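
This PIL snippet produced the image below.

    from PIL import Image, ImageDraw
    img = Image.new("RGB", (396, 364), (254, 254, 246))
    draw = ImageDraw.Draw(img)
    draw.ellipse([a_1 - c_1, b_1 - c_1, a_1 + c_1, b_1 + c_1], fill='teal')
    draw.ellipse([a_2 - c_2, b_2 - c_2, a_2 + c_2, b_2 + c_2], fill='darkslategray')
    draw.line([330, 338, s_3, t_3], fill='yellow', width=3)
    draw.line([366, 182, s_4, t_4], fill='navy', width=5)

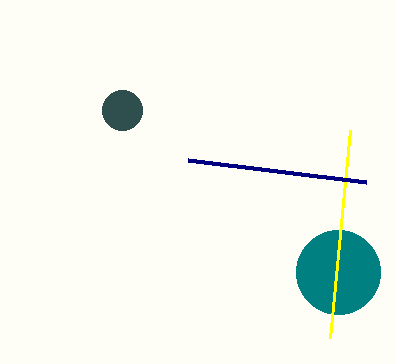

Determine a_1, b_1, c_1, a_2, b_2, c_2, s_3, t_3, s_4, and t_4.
a_1 = 338; b_1 = 272; c_1 = 42; a_2 = 122; b_2 = 110; c_2 = 20; s_3 = 350; t_3 = 130; s_4 = 188; t_4 = 160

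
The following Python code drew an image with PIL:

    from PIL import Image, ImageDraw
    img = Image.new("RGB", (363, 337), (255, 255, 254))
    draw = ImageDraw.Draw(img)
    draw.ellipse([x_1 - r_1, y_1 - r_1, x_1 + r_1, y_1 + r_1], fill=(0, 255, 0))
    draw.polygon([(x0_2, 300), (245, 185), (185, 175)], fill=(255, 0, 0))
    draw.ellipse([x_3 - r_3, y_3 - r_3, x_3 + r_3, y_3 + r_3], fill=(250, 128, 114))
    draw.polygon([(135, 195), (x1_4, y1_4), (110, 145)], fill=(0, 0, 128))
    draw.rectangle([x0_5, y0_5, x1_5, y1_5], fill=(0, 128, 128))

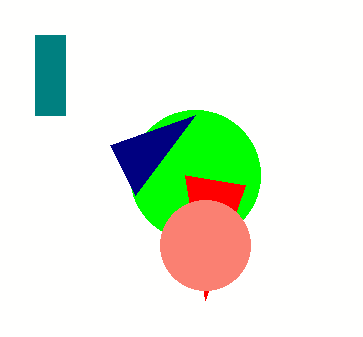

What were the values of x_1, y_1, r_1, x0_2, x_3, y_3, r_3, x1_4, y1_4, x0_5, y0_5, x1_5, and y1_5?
x_1 = 195
y_1 = 175
r_1 = 65
x0_2 = 205
x_3 = 205
y_3 = 245
r_3 = 45
x1_4 = 195
y1_4 = 115
x0_5 = 35
y0_5 = 35
x1_5 = 65
y1_5 = 115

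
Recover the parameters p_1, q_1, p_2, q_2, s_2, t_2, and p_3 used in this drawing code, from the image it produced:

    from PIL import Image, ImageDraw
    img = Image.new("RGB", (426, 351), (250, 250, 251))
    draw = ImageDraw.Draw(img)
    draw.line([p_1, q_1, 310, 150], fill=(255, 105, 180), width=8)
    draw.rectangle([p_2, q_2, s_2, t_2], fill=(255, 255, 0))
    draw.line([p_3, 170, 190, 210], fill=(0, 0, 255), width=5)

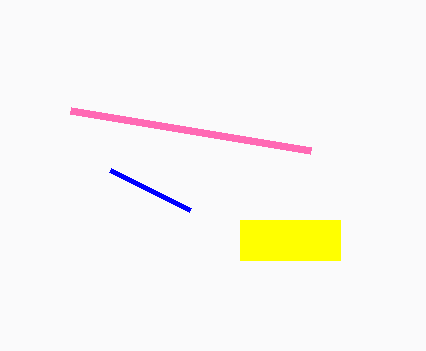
p_1 = 70; q_1 = 110; p_2 = 240; q_2 = 220; s_2 = 340; t_2 = 260; p_3 = 110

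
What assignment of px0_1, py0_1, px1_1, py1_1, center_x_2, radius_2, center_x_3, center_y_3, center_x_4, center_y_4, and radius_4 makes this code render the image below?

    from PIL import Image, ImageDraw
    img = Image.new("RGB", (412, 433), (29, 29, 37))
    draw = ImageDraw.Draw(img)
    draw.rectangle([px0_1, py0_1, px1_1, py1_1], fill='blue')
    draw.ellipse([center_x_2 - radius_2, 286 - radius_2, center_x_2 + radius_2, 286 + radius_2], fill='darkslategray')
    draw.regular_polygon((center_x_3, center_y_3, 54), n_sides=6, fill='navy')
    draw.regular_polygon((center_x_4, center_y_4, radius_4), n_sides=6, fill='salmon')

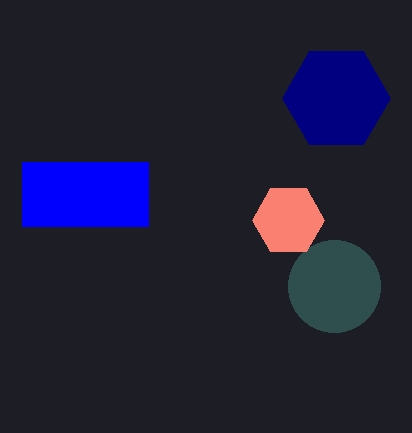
px0_1 = 22; py0_1 = 162; px1_1 = 148; py1_1 = 226; center_x_2 = 334; radius_2 = 46; center_x_3 = 336; center_y_3 = 98; center_x_4 = 288; center_y_4 = 220; radius_4 = 36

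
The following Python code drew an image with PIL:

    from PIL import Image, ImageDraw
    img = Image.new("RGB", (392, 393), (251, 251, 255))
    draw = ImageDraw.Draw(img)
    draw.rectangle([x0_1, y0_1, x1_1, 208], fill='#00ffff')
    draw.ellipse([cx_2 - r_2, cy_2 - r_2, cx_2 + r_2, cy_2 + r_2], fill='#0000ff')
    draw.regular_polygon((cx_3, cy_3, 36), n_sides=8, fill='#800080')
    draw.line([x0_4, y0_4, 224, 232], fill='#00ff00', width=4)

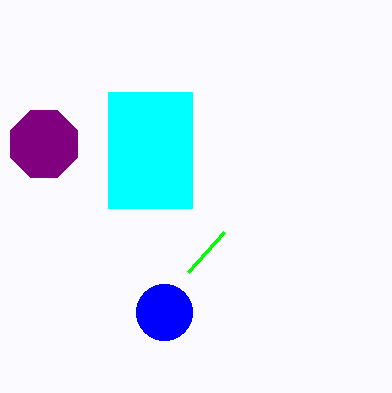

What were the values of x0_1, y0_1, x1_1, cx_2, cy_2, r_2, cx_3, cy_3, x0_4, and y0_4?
x0_1 = 108; y0_1 = 92; x1_1 = 192; cx_2 = 164; cy_2 = 312; r_2 = 28; cx_3 = 44; cy_3 = 144; x0_4 = 188; y0_4 = 272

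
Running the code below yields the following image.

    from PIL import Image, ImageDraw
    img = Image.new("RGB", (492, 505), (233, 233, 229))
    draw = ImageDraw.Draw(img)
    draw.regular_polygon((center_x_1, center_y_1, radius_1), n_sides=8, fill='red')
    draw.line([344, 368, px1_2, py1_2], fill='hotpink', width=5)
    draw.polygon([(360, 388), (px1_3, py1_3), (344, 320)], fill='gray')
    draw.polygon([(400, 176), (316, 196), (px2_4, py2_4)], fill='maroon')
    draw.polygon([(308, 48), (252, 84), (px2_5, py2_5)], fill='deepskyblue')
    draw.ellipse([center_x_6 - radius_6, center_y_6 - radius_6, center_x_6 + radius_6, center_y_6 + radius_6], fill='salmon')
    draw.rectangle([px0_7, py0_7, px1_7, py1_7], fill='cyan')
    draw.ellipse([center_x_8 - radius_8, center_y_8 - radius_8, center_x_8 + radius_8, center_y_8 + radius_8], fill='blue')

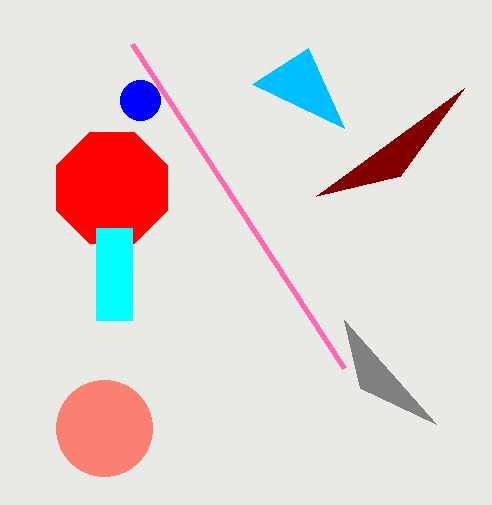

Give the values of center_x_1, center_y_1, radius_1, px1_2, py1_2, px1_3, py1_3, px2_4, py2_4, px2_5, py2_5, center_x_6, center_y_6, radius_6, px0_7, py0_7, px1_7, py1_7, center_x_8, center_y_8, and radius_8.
center_x_1 = 112
center_y_1 = 188
radius_1 = 60
px1_2 = 132
py1_2 = 44
px1_3 = 436
py1_3 = 424
px2_4 = 464
py2_4 = 88
px2_5 = 344
py2_5 = 128
center_x_6 = 104
center_y_6 = 428
radius_6 = 48
px0_7 = 96
py0_7 = 228
px1_7 = 132
py1_7 = 320
center_x_8 = 140
center_y_8 = 100
radius_8 = 20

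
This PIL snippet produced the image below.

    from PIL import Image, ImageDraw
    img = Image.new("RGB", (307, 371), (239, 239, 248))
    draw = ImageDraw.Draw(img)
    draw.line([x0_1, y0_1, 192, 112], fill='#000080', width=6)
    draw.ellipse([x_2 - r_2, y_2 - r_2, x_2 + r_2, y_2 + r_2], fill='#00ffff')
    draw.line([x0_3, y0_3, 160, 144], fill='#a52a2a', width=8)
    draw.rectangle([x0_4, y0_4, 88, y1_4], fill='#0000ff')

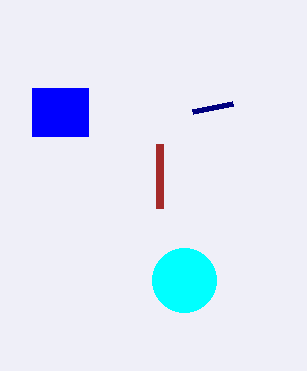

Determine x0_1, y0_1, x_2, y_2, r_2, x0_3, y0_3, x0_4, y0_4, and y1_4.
x0_1 = 232
y0_1 = 104
x_2 = 184
y_2 = 280
r_2 = 32
x0_3 = 160
y0_3 = 208
x0_4 = 32
y0_4 = 88
y1_4 = 136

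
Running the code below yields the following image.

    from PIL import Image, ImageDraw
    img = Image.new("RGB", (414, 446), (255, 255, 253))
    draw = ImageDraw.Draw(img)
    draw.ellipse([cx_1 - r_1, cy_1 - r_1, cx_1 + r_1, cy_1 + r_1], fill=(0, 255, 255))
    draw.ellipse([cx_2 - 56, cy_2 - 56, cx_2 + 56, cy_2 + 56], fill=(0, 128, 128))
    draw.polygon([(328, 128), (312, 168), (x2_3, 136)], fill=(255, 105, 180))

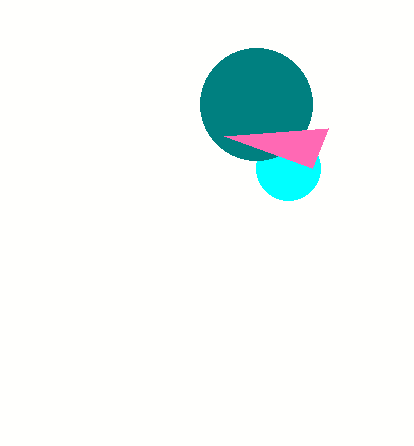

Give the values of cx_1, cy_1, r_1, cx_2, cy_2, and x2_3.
cx_1 = 288
cy_1 = 168
r_1 = 32
cx_2 = 256
cy_2 = 104
x2_3 = 224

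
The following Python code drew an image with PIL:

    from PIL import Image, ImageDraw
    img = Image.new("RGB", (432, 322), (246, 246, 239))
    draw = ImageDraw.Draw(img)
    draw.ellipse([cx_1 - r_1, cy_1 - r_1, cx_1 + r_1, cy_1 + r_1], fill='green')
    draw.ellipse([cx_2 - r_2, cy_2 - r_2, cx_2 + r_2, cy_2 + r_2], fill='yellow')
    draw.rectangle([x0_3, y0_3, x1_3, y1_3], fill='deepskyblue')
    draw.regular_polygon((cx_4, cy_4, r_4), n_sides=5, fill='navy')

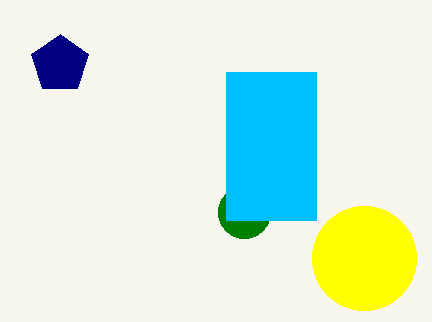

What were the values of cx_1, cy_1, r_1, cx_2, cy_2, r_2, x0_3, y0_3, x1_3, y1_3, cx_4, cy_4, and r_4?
cx_1 = 244
cy_1 = 212
r_1 = 26
cx_2 = 364
cy_2 = 258
r_2 = 52
x0_3 = 226
y0_3 = 72
x1_3 = 316
y1_3 = 220
cx_4 = 60
cy_4 = 64
r_4 = 30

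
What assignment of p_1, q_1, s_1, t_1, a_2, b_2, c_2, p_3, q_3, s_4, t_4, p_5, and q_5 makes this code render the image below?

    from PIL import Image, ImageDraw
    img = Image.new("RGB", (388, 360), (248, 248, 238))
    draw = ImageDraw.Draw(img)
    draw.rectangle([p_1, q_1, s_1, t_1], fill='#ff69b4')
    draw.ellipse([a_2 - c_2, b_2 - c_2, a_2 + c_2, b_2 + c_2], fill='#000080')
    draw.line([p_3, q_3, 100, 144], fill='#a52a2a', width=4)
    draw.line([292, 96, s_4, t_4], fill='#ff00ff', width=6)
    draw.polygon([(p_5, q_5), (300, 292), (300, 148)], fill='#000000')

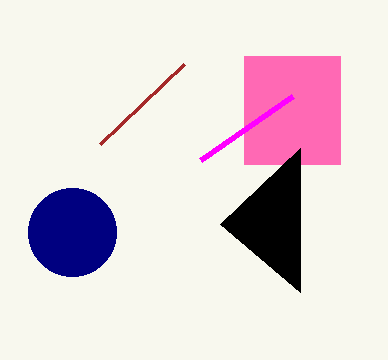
p_1 = 244
q_1 = 56
s_1 = 340
t_1 = 164
a_2 = 72
b_2 = 232
c_2 = 44
p_3 = 184
q_3 = 64
s_4 = 200
t_4 = 160
p_5 = 220
q_5 = 224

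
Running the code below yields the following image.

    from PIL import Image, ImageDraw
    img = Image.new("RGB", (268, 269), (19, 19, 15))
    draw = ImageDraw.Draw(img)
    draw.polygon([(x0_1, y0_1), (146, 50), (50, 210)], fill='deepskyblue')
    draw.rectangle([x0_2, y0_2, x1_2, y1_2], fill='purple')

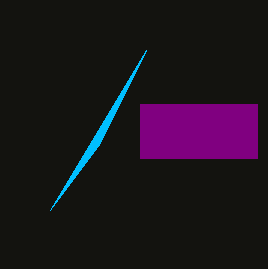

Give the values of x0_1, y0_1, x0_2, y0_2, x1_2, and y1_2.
x0_1 = 100; y0_1 = 143; x0_2 = 140; y0_2 = 104; x1_2 = 257; y1_2 = 158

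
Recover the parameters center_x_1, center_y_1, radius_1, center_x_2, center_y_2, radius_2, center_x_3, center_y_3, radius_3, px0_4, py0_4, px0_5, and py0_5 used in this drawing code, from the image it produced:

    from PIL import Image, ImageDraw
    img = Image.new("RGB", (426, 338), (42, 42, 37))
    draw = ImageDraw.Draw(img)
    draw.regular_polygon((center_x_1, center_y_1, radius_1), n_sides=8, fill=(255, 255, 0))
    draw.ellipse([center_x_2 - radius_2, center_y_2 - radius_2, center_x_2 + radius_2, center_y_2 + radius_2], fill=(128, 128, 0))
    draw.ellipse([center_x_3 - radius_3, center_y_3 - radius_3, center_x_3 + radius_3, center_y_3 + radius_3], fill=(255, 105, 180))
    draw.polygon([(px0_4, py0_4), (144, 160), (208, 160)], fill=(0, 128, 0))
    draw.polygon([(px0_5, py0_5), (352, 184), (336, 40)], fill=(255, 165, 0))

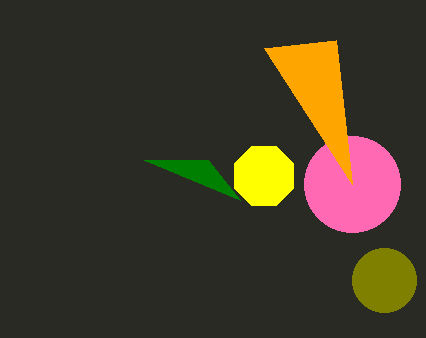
center_x_1 = 264; center_y_1 = 176; radius_1 = 32; center_x_2 = 384; center_y_2 = 280; radius_2 = 32; center_x_3 = 352; center_y_3 = 184; radius_3 = 48; px0_4 = 240; py0_4 = 200; px0_5 = 264; py0_5 = 48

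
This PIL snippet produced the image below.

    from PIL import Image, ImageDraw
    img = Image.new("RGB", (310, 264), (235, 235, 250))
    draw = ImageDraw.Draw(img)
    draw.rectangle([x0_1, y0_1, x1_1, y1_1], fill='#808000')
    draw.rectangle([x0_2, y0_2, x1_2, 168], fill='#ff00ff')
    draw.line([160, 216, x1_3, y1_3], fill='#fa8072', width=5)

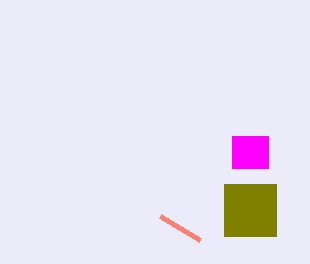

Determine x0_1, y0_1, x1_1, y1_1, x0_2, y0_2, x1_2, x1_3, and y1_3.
x0_1 = 224
y0_1 = 184
x1_1 = 276
y1_1 = 236
x0_2 = 232
y0_2 = 136
x1_2 = 268
x1_3 = 200
y1_3 = 240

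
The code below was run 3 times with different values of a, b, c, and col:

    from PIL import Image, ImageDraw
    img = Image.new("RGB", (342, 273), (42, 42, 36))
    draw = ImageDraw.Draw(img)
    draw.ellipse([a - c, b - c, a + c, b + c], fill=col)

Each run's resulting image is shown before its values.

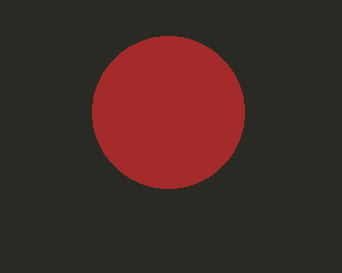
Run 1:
a = 168; b = 112; c = 76; col = 'brown'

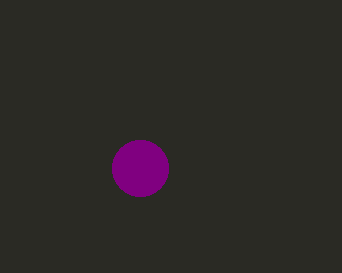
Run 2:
a = 140; b = 168; c = 28; col = 'purple'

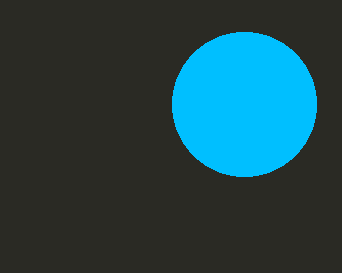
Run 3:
a = 244
b = 104
c = 72
col = 'deepskyblue'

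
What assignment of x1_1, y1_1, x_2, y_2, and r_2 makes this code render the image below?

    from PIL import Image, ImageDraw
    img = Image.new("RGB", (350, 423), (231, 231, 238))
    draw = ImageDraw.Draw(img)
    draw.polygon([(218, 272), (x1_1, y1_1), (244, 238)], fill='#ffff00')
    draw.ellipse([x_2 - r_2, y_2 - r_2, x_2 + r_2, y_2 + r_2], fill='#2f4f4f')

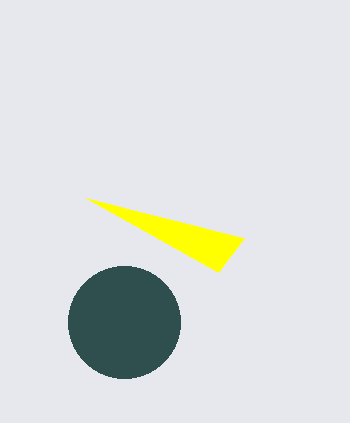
x1_1 = 86; y1_1 = 198; x_2 = 124; y_2 = 322; r_2 = 56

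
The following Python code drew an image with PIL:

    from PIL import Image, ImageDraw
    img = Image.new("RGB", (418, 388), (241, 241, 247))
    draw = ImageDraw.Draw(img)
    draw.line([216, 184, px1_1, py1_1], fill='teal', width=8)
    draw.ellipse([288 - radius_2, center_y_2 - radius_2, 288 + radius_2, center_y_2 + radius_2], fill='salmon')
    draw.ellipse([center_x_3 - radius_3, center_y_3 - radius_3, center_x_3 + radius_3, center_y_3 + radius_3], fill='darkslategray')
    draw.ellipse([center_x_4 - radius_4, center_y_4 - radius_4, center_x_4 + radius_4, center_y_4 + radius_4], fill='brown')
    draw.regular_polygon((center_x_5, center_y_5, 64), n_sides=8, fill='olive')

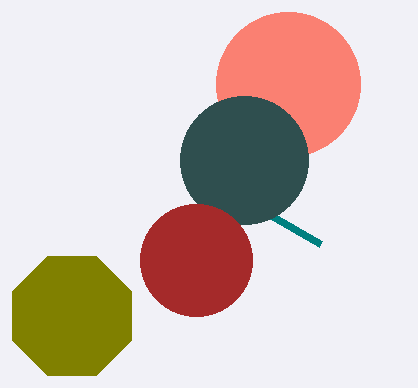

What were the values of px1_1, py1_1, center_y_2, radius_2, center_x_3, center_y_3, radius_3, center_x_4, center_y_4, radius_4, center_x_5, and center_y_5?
px1_1 = 320, py1_1 = 244, center_y_2 = 84, radius_2 = 72, center_x_3 = 244, center_y_3 = 160, radius_3 = 64, center_x_4 = 196, center_y_4 = 260, radius_4 = 56, center_x_5 = 72, center_y_5 = 316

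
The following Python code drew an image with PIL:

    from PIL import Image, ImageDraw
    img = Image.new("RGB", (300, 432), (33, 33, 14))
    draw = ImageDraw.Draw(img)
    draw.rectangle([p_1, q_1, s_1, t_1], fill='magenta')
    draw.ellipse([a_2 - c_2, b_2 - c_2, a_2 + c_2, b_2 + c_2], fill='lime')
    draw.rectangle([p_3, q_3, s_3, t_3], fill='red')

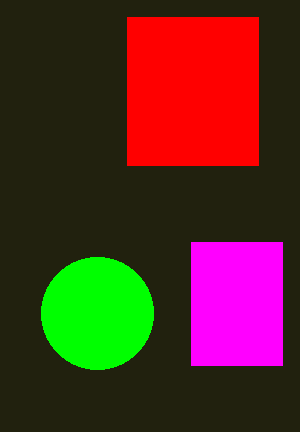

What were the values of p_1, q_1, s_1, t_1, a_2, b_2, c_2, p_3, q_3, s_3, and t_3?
p_1 = 191; q_1 = 242; s_1 = 282; t_1 = 365; a_2 = 97; b_2 = 313; c_2 = 56; p_3 = 127; q_3 = 17; s_3 = 258; t_3 = 165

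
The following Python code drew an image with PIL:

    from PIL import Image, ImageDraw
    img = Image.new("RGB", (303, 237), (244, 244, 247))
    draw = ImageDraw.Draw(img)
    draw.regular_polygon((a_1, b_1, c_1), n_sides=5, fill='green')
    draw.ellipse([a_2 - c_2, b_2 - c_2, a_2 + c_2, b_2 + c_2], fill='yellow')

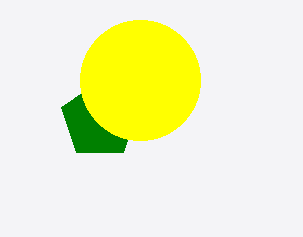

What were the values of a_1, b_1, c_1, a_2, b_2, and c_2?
a_1 = 100
b_1 = 120
c_1 = 40
a_2 = 140
b_2 = 80
c_2 = 60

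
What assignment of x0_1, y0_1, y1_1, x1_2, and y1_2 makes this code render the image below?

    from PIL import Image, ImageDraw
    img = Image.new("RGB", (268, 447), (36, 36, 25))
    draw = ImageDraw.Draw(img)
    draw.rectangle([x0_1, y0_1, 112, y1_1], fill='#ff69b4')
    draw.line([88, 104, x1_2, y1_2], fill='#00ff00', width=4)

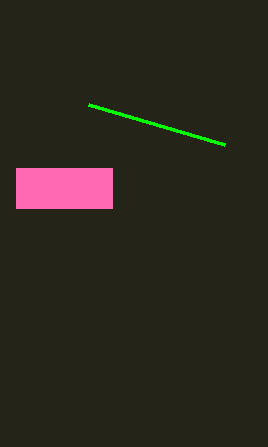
x0_1 = 16
y0_1 = 168
y1_1 = 208
x1_2 = 224
y1_2 = 144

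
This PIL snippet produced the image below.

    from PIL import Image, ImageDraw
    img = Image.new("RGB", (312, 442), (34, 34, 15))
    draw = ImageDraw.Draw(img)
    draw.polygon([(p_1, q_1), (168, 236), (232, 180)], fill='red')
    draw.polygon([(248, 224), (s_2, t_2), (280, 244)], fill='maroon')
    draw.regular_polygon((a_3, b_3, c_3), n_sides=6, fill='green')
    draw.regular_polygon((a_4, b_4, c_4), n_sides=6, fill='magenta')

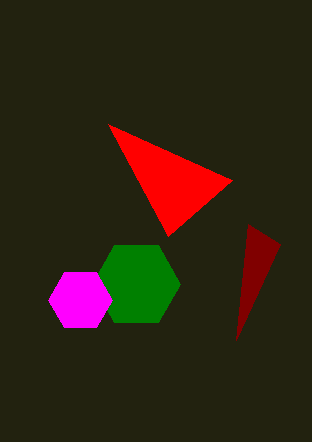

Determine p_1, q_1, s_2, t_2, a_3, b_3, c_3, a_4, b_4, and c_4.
p_1 = 108, q_1 = 124, s_2 = 236, t_2 = 340, a_3 = 136, b_3 = 284, c_3 = 44, a_4 = 80, b_4 = 300, c_4 = 32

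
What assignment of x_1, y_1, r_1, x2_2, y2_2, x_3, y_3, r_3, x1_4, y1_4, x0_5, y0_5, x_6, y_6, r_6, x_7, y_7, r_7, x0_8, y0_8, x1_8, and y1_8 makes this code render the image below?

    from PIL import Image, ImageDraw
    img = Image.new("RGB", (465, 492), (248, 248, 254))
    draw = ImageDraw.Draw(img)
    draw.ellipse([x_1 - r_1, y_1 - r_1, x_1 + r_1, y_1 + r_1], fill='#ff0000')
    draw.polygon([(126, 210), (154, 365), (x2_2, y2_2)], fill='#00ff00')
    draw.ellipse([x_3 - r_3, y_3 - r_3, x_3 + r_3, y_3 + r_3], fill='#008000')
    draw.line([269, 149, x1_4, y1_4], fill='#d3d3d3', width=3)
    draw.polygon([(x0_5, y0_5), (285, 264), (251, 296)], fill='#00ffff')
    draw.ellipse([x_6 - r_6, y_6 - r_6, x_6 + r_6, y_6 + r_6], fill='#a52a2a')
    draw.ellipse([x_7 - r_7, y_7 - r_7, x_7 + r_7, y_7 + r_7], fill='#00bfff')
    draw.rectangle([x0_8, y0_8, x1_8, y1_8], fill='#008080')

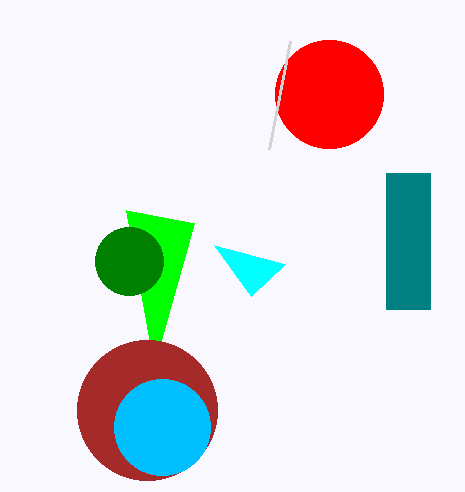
x_1 = 329; y_1 = 94; r_1 = 54; x2_2 = 194; y2_2 = 223; x_3 = 129; y_3 = 261; r_3 = 34; x1_4 = 290; y1_4 = 41; x0_5 = 214; y0_5 = 245; x_6 = 147; y_6 = 410; r_6 = 70; x_7 = 162; y_7 = 427; r_7 = 48; x0_8 = 386; y0_8 = 173; x1_8 = 430; y1_8 = 309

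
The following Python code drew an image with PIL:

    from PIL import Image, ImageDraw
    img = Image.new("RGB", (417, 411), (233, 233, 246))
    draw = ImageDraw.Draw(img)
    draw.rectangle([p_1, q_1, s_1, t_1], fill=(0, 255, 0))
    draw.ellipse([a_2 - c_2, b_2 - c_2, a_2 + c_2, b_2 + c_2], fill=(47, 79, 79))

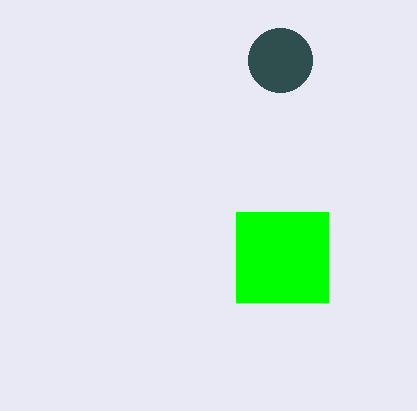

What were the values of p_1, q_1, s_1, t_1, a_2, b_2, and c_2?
p_1 = 236, q_1 = 212, s_1 = 328, t_1 = 302, a_2 = 280, b_2 = 60, c_2 = 32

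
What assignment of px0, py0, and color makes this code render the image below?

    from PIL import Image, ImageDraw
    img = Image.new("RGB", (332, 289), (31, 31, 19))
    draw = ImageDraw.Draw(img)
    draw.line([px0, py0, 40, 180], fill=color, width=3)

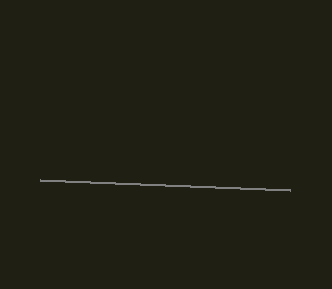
px0 = 290; py0 = 190; color = 'gray'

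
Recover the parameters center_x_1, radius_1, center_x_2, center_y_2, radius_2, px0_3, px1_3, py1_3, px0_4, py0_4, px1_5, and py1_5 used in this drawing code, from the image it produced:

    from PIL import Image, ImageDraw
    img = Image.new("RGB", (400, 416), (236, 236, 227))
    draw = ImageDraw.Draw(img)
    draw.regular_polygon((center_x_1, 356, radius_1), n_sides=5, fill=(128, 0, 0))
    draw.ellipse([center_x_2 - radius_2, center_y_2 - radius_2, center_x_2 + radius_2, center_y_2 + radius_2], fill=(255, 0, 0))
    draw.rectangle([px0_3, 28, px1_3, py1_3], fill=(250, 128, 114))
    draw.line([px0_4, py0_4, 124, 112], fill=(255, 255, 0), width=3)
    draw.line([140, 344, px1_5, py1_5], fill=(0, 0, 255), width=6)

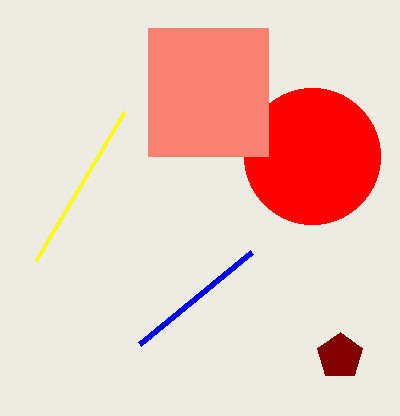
center_x_1 = 340; radius_1 = 24; center_x_2 = 312; center_y_2 = 156; radius_2 = 68; px0_3 = 148; px1_3 = 268; py1_3 = 156; px0_4 = 36; py0_4 = 260; px1_5 = 252; py1_5 = 252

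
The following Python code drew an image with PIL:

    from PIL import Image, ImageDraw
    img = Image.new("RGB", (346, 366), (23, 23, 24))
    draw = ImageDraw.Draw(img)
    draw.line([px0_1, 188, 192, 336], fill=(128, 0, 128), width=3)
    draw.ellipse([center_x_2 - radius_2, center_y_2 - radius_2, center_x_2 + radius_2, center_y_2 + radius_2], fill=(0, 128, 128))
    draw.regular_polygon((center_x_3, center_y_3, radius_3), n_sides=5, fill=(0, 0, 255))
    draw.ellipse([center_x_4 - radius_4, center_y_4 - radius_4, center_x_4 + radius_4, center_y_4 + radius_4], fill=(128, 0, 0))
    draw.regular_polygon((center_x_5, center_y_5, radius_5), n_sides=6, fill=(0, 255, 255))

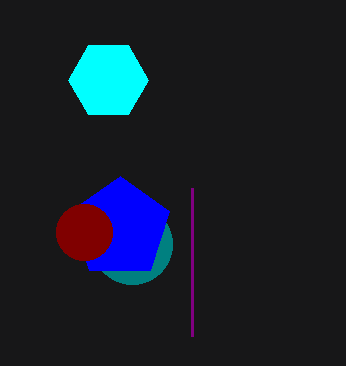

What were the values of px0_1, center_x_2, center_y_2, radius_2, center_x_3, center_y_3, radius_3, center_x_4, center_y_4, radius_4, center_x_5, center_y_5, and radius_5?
px0_1 = 192
center_x_2 = 132
center_y_2 = 244
radius_2 = 40
center_x_3 = 120
center_y_3 = 228
radius_3 = 52
center_x_4 = 84
center_y_4 = 232
radius_4 = 28
center_x_5 = 108
center_y_5 = 80
radius_5 = 40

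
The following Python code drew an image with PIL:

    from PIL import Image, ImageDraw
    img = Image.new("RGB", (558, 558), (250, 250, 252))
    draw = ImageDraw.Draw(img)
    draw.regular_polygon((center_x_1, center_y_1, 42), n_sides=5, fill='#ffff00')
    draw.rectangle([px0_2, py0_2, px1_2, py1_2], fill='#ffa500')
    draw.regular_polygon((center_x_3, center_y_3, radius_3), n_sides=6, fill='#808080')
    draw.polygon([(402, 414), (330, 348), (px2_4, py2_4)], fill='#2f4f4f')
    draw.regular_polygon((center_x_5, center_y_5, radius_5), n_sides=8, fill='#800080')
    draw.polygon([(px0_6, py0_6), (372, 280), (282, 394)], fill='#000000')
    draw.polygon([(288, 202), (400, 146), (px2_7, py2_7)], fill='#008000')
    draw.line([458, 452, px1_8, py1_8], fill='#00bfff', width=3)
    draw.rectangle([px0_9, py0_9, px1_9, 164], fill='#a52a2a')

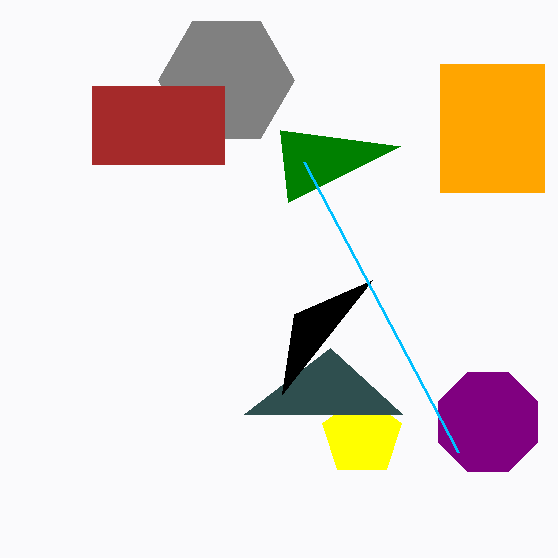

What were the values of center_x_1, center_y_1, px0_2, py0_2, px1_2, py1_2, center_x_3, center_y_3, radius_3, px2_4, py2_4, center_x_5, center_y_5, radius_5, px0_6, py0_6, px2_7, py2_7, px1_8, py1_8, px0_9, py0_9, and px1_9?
center_x_1 = 362
center_y_1 = 436
px0_2 = 440
py0_2 = 64
px1_2 = 544
py1_2 = 192
center_x_3 = 226
center_y_3 = 80
radius_3 = 68
px2_4 = 244
py2_4 = 414
center_x_5 = 488
center_y_5 = 422
radius_5 = 54
px0_6 = 294
py0_6 = 314
px2_7 = 280
py2_7 = 130
px1_8 = 304
py1_8 = 162
px0_9 = 92
py0_9 = 86
px1_9 = 224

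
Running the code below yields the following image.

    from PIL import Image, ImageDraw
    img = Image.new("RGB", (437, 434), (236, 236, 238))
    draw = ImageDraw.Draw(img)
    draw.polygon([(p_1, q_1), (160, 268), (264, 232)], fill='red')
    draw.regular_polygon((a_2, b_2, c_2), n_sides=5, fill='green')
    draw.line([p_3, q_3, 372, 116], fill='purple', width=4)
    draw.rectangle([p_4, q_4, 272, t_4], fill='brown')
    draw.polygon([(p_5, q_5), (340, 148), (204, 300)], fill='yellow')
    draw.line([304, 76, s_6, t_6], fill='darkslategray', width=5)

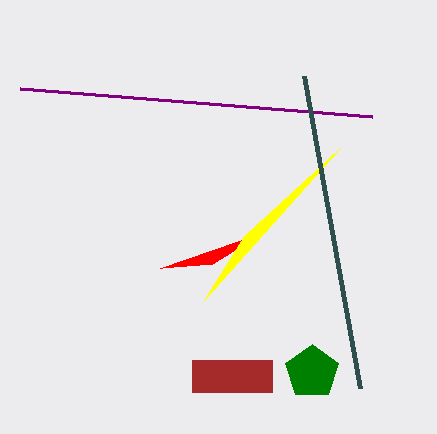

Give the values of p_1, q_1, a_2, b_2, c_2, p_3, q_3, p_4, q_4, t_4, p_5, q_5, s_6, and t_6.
p_1 = 212, q_1 = 264, a_2 = 312, b_2 = 372, c_2 = 28, p_3 = 20, q_3 = 88, p_4 = 192, q_4 = 360, t_4 = 392, p_5 = 244, q_5 = 236, s_6 = 360, t_6 = 388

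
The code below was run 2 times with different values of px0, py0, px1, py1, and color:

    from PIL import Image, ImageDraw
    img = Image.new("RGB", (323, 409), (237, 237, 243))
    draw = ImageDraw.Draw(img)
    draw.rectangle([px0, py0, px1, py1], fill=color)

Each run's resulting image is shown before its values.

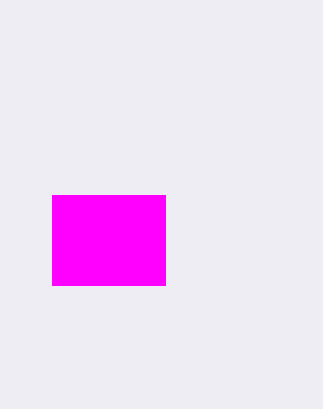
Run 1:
px0 = 52, py0 = 195, px1 = 165, py1 = 285, color = 'magenta'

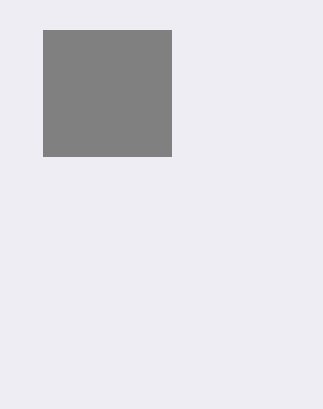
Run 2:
px0 = 43, py0 = 30, px1 = 171, py1 = 156, color = 'gray'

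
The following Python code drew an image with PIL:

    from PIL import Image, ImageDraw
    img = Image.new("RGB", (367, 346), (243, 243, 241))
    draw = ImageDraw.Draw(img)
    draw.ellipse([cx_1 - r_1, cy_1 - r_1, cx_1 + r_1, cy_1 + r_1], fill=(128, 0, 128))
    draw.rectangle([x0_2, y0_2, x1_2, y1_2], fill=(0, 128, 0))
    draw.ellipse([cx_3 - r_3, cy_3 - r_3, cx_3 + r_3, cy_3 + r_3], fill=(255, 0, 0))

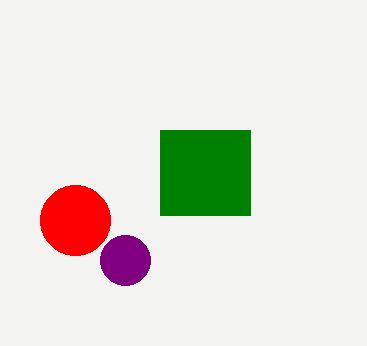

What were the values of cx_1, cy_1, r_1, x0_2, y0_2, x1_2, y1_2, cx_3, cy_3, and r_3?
cx_1 = 125, cy_1 = 260, r_1 = 25, x0_2 = 160, y0_2 = 130, x1_2 = 250, y1_2 = 215, cx_3 = 75, cy_3 = 220, r_3 = 35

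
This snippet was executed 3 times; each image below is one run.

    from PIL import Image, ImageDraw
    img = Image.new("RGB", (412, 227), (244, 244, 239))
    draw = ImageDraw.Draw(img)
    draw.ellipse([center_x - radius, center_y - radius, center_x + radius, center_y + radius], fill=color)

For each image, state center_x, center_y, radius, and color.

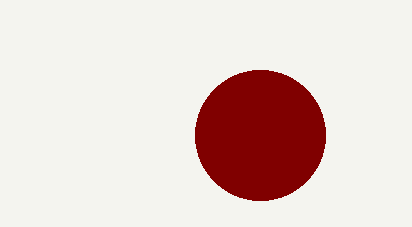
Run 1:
center_x = 260; center_y = 135; radius = 65; color = 'maroon'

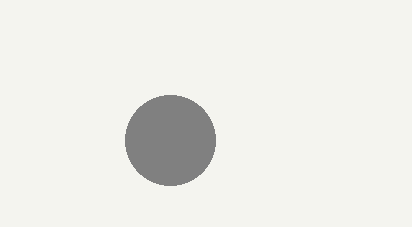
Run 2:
center_x = 170, center_y = 140, radius = 45, color = 'gray'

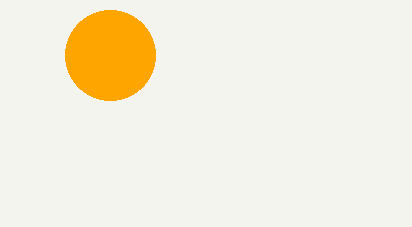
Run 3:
center_x = 110; center_y = 55; radius = 45; color = 'orange'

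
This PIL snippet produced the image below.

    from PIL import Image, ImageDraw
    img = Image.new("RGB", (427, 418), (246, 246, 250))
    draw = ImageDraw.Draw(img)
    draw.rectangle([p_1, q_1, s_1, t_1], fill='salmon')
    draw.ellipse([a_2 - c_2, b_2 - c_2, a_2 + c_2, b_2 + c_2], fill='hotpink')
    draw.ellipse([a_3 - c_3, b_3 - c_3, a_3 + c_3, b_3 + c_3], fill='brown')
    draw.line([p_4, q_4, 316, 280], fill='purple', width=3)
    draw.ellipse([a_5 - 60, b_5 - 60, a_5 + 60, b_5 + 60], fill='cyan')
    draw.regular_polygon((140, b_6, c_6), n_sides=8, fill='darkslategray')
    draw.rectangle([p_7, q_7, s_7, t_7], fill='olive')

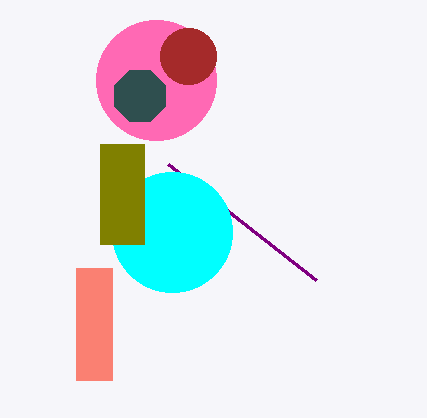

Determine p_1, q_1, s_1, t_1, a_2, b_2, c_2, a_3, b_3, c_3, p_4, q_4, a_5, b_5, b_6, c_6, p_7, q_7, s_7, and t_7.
p_1 = 76
q_1 = 268
s_1 = 112
t_1 = 380
a_2 = 156
b_2 = 80
c_2 = 60
a_3 = 188
b_3 = 56
c_3 = 28
p_4 = 168
q_4 = 164
a_5 = 172
b_5 = 232
b_6 = 96
c_6 = 28
p_7 = 100
q_7 = 144
s_7 = 144
t_7 = 244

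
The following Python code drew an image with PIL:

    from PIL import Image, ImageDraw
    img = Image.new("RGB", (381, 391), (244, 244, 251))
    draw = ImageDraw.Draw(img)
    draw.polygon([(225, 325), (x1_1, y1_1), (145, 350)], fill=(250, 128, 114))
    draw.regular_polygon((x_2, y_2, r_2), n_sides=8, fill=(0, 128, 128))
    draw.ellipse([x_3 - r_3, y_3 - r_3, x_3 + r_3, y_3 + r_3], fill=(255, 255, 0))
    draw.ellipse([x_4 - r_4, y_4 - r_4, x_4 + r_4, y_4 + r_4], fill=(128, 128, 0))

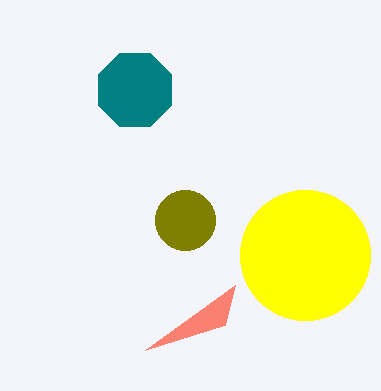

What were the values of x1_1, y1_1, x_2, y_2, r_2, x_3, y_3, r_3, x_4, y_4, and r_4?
x1_1 = 235, y1_1 = 285, x_2 = 135, y_2 = 90, r_2 = 40, x_3 = 305, y_3 = 255, r_3 = 65, x_4 = 185, y_4 = 220, r_4 = 30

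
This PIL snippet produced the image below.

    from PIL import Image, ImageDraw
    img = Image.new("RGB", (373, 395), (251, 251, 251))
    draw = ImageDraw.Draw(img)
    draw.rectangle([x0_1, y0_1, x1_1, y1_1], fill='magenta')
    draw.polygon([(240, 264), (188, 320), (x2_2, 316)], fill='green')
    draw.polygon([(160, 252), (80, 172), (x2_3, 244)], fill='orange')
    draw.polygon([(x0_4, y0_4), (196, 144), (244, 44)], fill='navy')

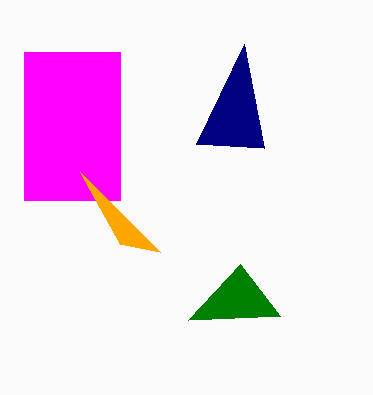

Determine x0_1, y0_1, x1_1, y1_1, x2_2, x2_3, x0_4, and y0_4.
x0_1 = 24; y0_1 = 52; x1_1 = 120; y1_1 = 200; x2_2 = 280; x2_3 = 120; x0_4 = 264; y0_4 = 148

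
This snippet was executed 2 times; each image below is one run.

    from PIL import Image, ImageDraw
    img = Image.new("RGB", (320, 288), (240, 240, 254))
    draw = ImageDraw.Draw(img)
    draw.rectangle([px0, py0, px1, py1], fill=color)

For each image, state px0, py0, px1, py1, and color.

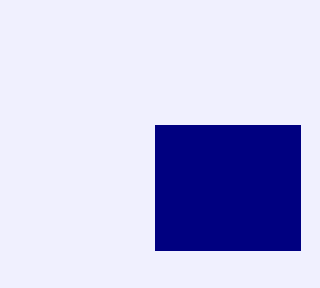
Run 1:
px0 = 155; py0 = 125; px1 = 300; py1 = 250; color = 'navy'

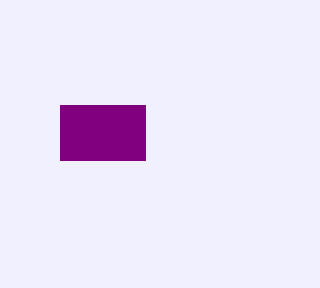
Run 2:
px0 = 60; py0 = 105; px1 = 145; py1 = 160; color = 'purple'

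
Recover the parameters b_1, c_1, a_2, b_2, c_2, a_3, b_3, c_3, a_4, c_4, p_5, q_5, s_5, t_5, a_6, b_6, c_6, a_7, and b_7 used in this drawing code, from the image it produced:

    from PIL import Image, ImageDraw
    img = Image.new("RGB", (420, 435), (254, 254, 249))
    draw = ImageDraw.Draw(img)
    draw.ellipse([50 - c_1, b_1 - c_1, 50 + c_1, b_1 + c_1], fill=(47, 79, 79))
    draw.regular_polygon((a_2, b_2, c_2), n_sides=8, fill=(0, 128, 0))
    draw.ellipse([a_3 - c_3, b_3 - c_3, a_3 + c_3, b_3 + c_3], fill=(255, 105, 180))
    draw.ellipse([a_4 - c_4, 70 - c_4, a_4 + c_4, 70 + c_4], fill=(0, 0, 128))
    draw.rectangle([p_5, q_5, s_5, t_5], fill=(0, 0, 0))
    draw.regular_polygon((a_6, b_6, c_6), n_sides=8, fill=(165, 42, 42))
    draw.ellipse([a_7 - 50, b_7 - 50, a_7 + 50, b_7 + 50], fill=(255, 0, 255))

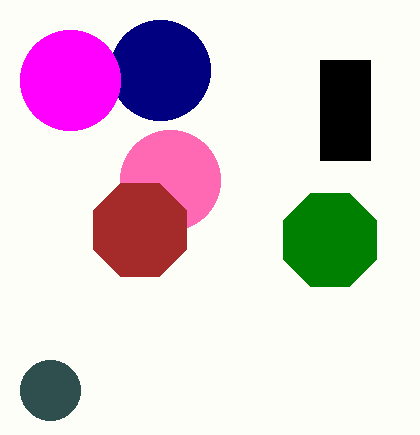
b_1 = 390, c_1 = 30, a_2 = 330, b_2 = 240, c_2 = 50, a_3 = 170, b_3 = 180, c_3 = 50, a_4 = 160, c_4 = 50, p_5 = 320, q_5 = 60, s_5 = 370, t_5 = 160, a_6 = 140, b_6 = 230, c_6 = 50, a_7 = 70, b_7 = 80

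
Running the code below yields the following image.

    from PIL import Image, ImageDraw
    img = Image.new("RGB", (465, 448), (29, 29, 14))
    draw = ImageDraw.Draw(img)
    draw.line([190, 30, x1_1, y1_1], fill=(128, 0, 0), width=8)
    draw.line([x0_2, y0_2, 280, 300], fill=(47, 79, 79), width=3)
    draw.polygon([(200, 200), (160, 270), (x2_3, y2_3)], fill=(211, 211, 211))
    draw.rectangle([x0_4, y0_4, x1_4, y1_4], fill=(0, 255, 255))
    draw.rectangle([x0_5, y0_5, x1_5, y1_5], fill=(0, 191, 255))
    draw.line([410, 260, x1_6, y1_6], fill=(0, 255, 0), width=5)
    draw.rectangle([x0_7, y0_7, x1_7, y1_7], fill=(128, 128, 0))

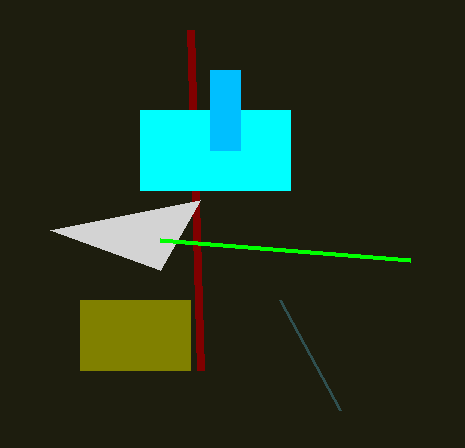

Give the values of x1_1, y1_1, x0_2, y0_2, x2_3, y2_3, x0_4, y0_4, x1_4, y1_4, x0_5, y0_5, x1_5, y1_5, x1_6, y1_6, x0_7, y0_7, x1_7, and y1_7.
x1_1 = 200, y1_1 = 370, x0_2 = 340, y0_2 = 410, x2_3 = 50, y2_3 = 230, x0_4 = 140, y0_4 = 110, x1_4 = 290, y1_4 = 190, x0_5 = 210, y0_5 = 70, x1_5 = 240, y1_5 = 150, x1_6 = 160, y1_6 = 240, x0_7 = 80, y0_7 = 300, x1_7 = 190, y1_7 = 370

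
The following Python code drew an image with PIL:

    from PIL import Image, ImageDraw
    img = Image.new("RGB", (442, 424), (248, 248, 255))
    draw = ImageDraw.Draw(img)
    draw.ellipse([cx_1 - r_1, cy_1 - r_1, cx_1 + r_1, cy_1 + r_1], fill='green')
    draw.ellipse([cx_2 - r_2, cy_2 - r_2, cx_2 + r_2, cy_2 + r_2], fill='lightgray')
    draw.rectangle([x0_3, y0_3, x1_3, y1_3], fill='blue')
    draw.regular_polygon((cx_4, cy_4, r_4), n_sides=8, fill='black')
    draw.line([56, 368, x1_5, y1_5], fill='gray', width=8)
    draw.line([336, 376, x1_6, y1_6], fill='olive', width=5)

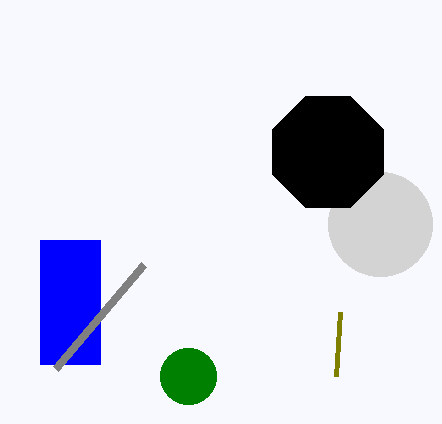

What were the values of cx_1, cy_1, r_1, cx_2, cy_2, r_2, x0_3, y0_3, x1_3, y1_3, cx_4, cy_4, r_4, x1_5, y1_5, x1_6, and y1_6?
cx_1 = 188
cy_1 = 376
r_1 = 28
cx_2 = 380
cy_2 = 224
r_2 = 52
x0_3 = 40
y0_3 = 240
x1_3 = 100
y1_3 = 364
cx_4 = 328
cy_4 = 152
r_4 = 60
x1_5 = 144
y1_5 = 264
x1_6 = 340
y1_6 = 312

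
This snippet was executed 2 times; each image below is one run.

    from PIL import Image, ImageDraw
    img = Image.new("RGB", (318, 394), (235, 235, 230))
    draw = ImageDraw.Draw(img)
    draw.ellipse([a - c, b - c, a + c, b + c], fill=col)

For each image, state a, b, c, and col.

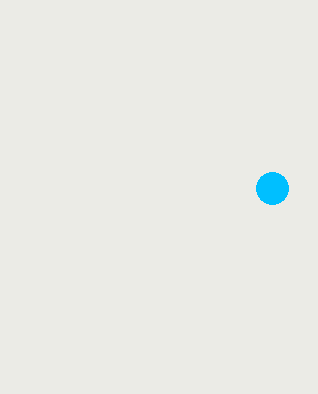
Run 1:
a = 272; b = 188; c = 16; col = 'deepskyblue'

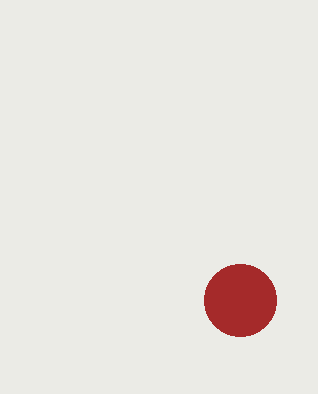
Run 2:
a = 240, b = 300, c = 36, col = 'brown'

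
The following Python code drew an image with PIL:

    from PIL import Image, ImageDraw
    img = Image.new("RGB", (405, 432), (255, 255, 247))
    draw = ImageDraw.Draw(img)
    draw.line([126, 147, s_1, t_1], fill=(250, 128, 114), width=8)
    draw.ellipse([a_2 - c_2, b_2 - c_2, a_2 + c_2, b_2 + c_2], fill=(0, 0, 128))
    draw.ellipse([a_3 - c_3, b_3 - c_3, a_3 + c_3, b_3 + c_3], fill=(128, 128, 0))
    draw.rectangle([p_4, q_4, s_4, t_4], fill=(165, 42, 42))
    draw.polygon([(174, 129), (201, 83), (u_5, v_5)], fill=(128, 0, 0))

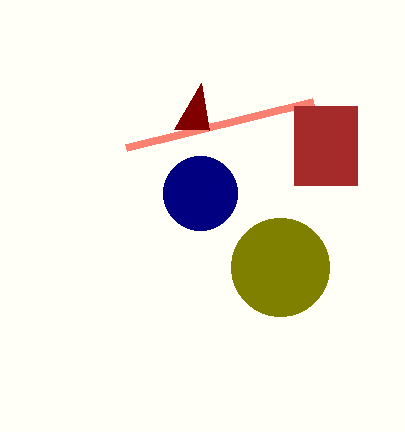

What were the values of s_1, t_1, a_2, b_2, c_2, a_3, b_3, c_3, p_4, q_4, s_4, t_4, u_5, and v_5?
s_1 = 313, t_1 = 101, a_2 = 200, b_2 = 193, c_2 = 37, a_3 = 280, b_3 = 267, c_3 = 49, p_4 = 294, q_4 = 106, s_4 = 357, t_4 = 185, u_5 = 209, v_5 = 130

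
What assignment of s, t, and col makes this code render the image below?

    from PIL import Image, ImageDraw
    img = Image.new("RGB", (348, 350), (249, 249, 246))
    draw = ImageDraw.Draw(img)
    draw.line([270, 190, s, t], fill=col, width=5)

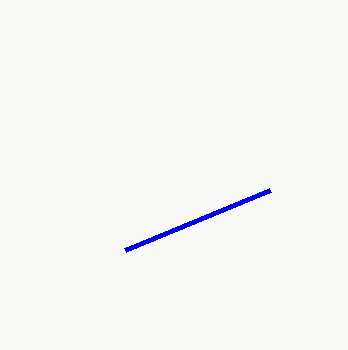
s = 125
t = 250
col = 'blue'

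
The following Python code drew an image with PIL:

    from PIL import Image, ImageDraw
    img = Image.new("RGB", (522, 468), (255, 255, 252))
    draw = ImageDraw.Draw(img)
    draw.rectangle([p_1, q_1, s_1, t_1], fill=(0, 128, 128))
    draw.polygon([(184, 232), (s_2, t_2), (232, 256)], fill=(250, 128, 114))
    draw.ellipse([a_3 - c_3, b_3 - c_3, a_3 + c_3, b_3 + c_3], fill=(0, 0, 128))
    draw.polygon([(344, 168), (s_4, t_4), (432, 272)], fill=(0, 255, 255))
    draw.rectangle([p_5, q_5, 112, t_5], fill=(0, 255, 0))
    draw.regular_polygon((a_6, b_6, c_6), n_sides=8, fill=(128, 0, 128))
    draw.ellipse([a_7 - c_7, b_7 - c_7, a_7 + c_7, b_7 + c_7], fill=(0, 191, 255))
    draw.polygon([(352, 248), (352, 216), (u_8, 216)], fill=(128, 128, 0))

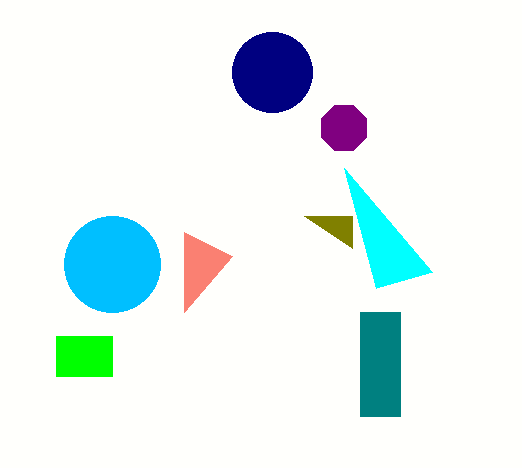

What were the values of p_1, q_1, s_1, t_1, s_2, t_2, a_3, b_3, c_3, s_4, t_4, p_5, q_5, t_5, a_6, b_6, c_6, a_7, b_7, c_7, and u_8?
p_1 = 360
q_1 = 312
s_1 = 400
t_1 = 416
s_2 = 184
t_2 = 312
a_3 = 272
b_3 = 72
c_3 = 40
s_4 = 376
t_4 = 288
p_5 = 56
q_5 = 336
t_5 = 376
a_6 = 344
b_6 = 128
c_6 = 24
a_7 = 112
b_7 = 264
c_7 = 48
u_8 = 304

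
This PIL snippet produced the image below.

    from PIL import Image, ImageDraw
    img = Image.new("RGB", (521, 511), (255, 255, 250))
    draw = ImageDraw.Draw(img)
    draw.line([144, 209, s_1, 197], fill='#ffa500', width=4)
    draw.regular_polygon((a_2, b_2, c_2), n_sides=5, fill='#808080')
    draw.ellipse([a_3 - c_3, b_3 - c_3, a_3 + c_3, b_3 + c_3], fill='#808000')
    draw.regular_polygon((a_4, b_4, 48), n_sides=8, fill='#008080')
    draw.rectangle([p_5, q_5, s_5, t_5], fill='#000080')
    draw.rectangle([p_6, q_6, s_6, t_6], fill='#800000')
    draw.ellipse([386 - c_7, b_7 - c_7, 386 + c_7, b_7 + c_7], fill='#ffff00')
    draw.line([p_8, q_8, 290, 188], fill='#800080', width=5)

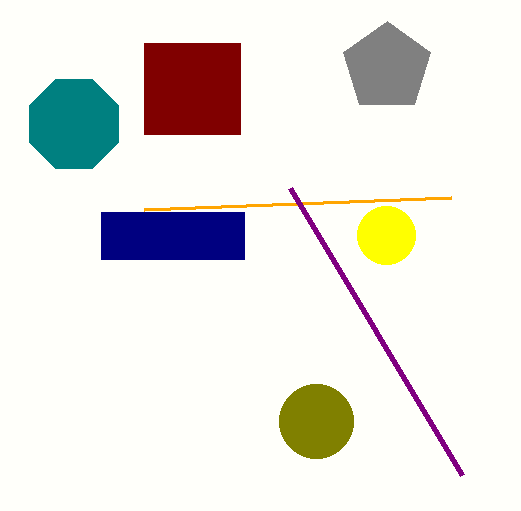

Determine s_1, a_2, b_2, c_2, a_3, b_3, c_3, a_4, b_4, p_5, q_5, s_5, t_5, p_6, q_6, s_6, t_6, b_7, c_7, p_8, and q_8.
s_1 = 451
a_2 = 387
b_2 = 67
c_2 = 46
a_3 = 316
b_3 = 421
c_3 = 37
a_4 = 74
b_4 = 124
p_5 = 101
q_5 = 212
s_5 = 244
t_5 = 259
p_6 = 144
q_6 = 43
s_6 = 240
t_6 = 134
b_7 = 235
c_7 = 29
p_8 = 462
q_8 = 475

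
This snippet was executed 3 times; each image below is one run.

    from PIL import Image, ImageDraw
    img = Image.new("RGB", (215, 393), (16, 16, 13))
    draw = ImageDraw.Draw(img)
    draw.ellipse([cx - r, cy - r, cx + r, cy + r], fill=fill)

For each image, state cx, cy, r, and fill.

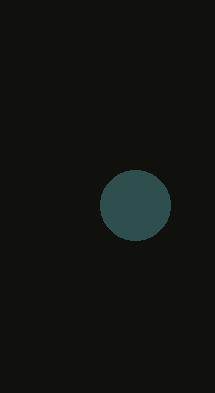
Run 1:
cx = 135; cy = 205; r = 35; fill = 'darkslategray'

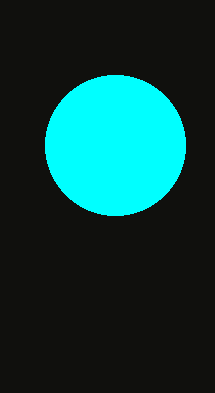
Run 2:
cx = 115; cy = 145; r = 70; fill = 'cyan'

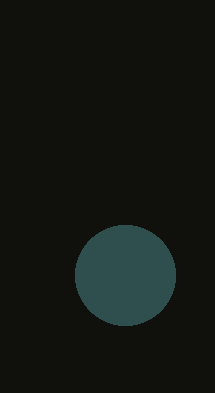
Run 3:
cx = 125, cy = 275, r = 50, fill = 'darkslategray'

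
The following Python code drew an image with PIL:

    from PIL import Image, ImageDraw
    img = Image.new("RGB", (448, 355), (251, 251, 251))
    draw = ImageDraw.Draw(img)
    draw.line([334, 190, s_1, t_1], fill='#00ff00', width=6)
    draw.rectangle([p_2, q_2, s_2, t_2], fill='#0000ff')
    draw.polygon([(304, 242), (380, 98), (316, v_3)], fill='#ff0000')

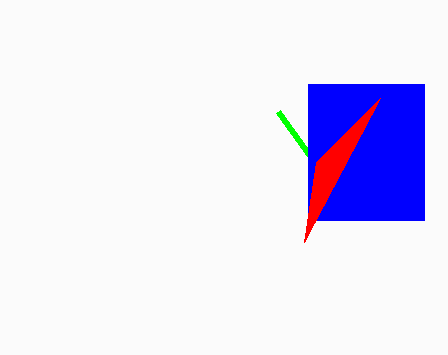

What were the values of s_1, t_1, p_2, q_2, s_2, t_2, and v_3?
s_1 = 278
t_1 = 112
p_2 = 308
q_2 = 84
s_2 = 424
t_2 = 220
v_3 = 162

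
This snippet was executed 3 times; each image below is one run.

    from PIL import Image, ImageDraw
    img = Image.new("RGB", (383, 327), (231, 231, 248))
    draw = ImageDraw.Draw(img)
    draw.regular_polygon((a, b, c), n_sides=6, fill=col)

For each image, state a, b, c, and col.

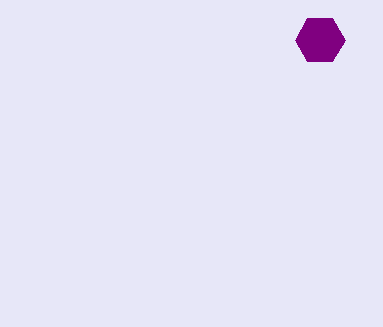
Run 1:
a = 320, b = 40, c = 25, col = 'purple'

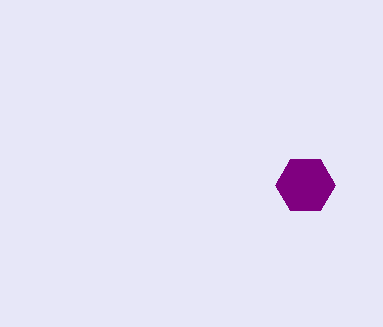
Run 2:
a = 305; b = 185; c = 30; col = 'purple'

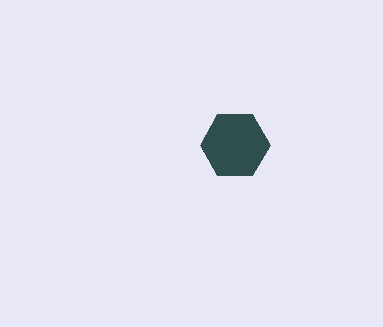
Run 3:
a = 235, b = 145, c = 35, col = 'darkslategray'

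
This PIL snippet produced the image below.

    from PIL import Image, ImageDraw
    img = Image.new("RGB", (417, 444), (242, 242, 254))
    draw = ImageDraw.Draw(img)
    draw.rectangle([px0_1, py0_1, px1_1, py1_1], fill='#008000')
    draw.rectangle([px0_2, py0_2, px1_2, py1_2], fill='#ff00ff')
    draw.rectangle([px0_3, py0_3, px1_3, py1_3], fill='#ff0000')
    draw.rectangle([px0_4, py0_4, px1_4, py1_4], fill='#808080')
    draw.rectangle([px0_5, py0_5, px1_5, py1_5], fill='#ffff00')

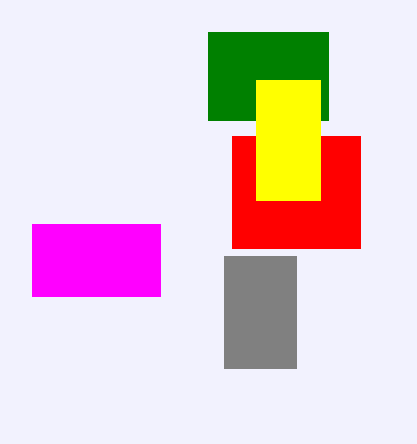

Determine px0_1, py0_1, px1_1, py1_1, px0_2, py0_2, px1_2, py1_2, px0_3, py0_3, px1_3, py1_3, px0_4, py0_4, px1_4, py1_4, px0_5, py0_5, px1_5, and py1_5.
px0_1 = 208; py0_1 = 32; px1_1 = 328; py1_1 = 120; px0_2 = 32; py0_2 = 224; px1_2 = 160; py1_2 = 296; px0_3 = 232; py0_3 = 136; px1_3 = 360; py1_3 = 248; px0_4 = 224; py0_4 = 256; px1_4 = 296; py1_4 = 368; px0_5 = 256; py0_5 = 80; px1_5 = 320; py1_5 = 200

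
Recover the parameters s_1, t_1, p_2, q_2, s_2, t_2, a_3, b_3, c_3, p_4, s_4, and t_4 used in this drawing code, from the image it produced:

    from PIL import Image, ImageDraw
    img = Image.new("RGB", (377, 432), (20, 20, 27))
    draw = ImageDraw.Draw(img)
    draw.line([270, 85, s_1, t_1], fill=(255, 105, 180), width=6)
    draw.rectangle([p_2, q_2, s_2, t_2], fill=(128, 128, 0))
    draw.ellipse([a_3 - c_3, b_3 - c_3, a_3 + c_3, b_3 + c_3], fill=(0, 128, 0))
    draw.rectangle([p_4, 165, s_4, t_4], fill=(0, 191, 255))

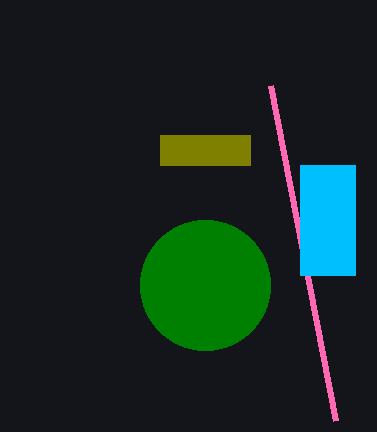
s_1 = 335; t_1 = 420; p_2 = 160; q_2 = 135; s_2 = 250; t_2 = 165; a_3 = 205; b_3 = 285; c_3 = 65; p_4 = 300; s_4 = 355; t_4 = 275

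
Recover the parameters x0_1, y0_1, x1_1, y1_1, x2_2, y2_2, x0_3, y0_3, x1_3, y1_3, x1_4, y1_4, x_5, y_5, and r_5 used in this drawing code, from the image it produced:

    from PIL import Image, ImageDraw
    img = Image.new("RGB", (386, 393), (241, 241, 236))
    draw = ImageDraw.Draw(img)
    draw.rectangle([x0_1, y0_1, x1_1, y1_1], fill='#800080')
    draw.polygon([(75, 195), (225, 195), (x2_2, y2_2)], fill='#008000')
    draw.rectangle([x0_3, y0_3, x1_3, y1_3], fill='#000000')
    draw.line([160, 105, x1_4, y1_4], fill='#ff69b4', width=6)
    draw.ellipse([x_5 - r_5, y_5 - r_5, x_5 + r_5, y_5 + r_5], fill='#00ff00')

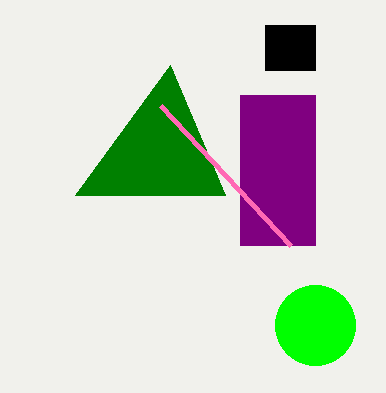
x0_1 = 240; y0_1 = 95; x1_1 = 315; y1_1 = 245; x2_2 = 170; y2_2 = 65; x0_3 = 265; y0_3 = 25; x1_3 = 315; y1_3 = 70; x1_4 = 290; y1_4 = 245; x_5 = 315; y_5 = 325; r_5 = 40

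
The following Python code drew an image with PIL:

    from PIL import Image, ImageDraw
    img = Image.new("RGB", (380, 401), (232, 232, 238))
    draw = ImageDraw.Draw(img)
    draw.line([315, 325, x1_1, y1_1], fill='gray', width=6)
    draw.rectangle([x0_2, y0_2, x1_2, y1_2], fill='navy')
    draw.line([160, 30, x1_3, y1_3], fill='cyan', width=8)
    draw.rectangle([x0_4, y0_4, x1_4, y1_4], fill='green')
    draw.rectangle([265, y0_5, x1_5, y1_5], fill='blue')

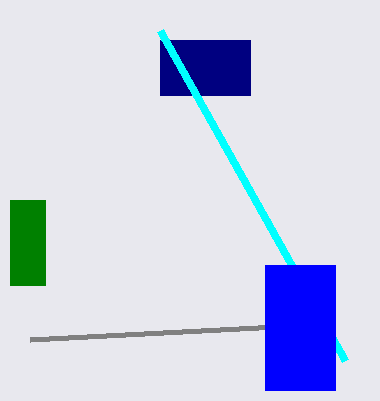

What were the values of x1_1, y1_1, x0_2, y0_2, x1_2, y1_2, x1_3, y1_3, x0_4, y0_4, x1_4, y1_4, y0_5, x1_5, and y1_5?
x1_1 = 30; y1_1 = 340; x0_2 = 160; y0_2 = 40; x1_2 = 250; y1_2 = 95; x1_3 = 345; y1_3 = 360; x0_4 = 10; y0_4 = 200; x1_4 = 45; y1_4 = 285; y0_5 = 265; x1_5 = 335; y1_5 = 390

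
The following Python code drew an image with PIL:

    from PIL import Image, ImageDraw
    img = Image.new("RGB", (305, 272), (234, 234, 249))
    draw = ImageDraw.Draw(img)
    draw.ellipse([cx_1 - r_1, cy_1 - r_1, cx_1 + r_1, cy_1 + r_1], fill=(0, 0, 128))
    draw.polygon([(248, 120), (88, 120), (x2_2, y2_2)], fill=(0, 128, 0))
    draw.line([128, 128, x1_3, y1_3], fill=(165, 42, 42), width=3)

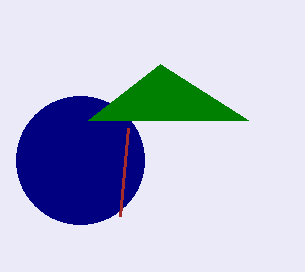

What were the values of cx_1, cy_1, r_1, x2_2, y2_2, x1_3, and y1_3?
cx_1 = 80, cy_1 = 160, r_1 = 64, x2_2 = 160, y2_2 = 64, x1_3 = 120, y1_3 = 216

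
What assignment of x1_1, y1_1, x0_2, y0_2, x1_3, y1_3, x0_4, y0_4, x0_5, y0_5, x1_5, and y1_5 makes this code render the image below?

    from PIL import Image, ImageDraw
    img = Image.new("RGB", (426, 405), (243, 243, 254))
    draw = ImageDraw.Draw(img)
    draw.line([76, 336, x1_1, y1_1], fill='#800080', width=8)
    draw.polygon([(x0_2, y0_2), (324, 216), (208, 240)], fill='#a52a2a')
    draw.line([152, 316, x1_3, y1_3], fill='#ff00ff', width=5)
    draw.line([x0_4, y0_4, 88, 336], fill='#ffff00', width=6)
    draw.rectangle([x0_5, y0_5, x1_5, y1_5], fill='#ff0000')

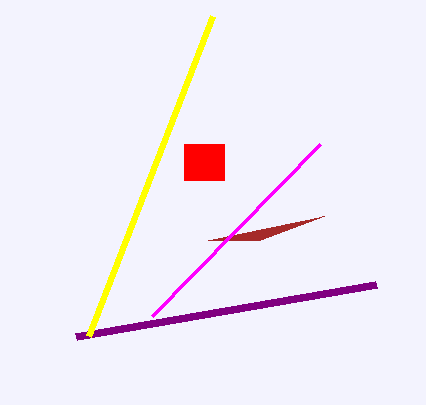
x1_1 = 376
y1_1 = 284
x0_2 = 260
y0_2 = 240
x1_3 = 320
y1_3 = 144
x0_4 = 212
y0_4 = 16
x0_5 = 184
y0_5 = 144
x1_5 = 224
y1_5 = 180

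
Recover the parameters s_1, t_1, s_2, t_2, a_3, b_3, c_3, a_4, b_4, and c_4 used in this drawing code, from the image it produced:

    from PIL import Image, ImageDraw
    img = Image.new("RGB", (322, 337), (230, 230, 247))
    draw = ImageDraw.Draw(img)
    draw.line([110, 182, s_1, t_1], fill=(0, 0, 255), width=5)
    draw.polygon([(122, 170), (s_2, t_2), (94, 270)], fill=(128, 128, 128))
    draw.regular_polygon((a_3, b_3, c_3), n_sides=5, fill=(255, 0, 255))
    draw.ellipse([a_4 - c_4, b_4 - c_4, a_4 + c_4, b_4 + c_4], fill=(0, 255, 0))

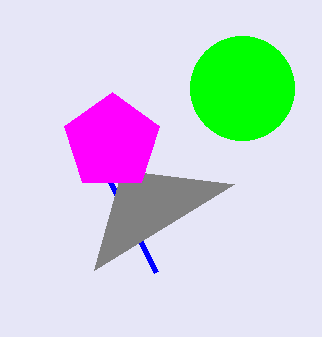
s_1 = 156; t_1 = 272; s_2 = 234; t_2 = 184; a_3 = 112; b_3 = 142; c_3 = 50; a_4 = 242; b_4 = 88; c_4 = 52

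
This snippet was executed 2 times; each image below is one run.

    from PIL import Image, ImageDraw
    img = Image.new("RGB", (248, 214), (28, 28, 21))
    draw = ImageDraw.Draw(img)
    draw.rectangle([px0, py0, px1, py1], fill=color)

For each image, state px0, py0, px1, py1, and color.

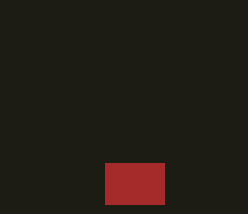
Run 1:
px0 = 105, py0 = 163, px1 = 164, py1 = 204, color = 'brown'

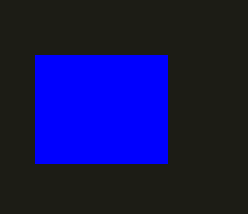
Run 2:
px0 = 35
py0 = 55
px1 = 167
py1 = 163
color = 'blue'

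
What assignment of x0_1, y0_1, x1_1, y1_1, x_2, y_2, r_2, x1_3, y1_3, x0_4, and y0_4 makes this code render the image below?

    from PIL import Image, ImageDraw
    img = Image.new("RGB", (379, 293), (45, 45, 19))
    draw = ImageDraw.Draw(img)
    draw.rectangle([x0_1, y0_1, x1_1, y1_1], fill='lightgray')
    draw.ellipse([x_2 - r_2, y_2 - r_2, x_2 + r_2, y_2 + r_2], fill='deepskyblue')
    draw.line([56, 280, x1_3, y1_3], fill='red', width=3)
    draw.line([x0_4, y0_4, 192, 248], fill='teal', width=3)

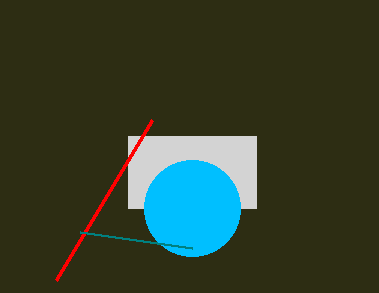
x0_1 = 128; y0_1 = 136; x1_1 = 256; y1_1 = 208; x_2 = 192; y_2 = 208; r_2 = 48; x1_3 = 152; y1_3 = 120; x0_4 = 80; y0_4 = 232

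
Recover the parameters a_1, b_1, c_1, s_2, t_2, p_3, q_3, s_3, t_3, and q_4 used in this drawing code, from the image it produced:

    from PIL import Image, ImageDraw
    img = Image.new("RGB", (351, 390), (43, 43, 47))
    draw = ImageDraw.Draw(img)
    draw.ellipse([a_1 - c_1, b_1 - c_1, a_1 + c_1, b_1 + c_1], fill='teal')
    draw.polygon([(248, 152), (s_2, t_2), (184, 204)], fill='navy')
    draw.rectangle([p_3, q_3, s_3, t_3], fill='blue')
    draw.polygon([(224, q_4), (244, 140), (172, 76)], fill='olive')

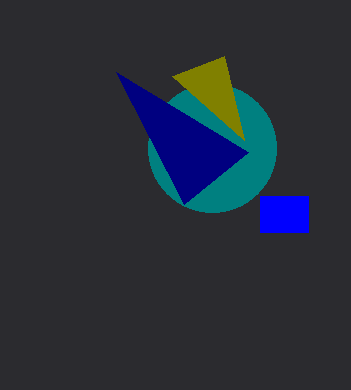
a_1 = 212; b_1 = 148; c_1 = 64; s_2 = 116; t_2 = 72; p_3 = 260; q_3 = 196; s_3 = 308; t_3 = 232; q_4 = 56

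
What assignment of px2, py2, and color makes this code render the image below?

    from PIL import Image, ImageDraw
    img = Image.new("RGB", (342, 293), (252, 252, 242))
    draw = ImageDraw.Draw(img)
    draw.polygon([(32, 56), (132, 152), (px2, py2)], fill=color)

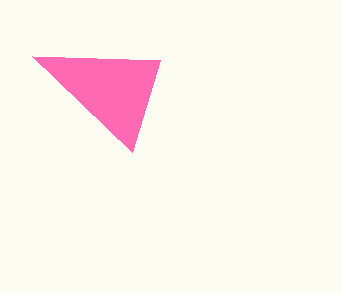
px2 = 160; py2 = 60; color = 'hotpink'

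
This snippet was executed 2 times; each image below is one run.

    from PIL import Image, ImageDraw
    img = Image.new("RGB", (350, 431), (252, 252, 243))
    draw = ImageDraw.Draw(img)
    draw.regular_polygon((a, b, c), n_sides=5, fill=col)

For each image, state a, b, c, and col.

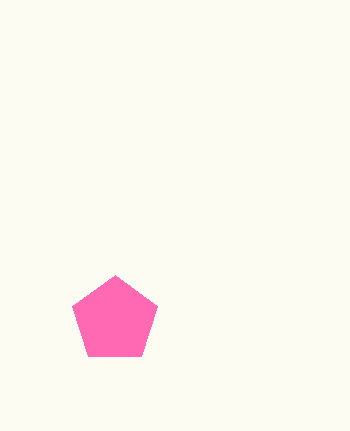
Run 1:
a = 115; b = 320; c = 45; col = 'hotpink'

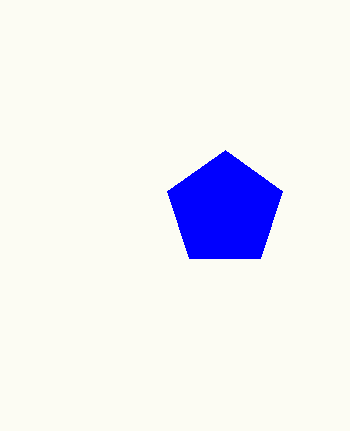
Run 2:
a = 225; b = 210; c = 60; col = 'blue'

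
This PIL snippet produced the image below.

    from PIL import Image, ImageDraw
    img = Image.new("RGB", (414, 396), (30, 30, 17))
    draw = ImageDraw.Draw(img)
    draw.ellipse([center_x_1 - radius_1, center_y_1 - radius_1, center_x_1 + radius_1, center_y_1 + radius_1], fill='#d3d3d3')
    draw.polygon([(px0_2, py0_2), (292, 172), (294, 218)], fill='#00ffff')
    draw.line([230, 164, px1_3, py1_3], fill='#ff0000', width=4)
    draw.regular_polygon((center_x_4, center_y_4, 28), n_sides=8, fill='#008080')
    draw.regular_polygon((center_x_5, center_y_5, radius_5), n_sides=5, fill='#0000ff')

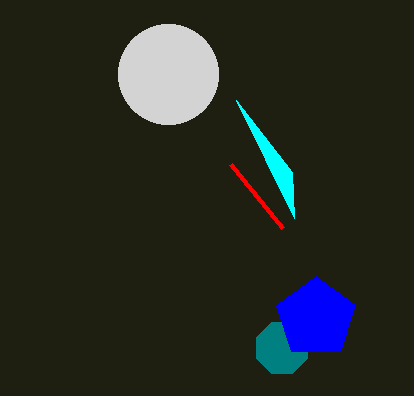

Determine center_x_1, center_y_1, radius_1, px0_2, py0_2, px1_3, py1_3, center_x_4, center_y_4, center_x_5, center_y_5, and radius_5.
center_x_1 = 168
center_y_1 = 74
radius_1 = 50
px0_2 = 236
py0_2 = 100
px1_3 = 282
py1_3 = 228
center_x_4 = 282
center_y_4 = 348
center_x_5 = 316
center_y_5 = 318
radius_5 = 42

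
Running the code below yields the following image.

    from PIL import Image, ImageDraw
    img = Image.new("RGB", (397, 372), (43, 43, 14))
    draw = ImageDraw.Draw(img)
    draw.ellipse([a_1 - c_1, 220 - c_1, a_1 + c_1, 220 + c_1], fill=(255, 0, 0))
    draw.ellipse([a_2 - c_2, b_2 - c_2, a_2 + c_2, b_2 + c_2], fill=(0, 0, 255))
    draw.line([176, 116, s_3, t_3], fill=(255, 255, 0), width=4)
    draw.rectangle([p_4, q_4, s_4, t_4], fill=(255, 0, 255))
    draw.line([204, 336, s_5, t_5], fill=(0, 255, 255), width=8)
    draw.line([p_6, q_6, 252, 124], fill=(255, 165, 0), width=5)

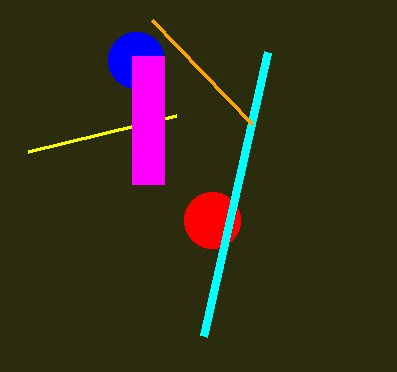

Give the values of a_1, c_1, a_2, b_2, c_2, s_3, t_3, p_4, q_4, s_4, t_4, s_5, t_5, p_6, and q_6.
a_1 = 212, c_1 = 28, a_2 = 136, b_2 = 60, c_2 = 28, s_3 = 28, t_3 = 152, p_4 = 132, q_4 = 56, s_4 = 164, t_4 = 184, s_5 = 268, t_5 = 52, p_6 = 152, q_6 = 20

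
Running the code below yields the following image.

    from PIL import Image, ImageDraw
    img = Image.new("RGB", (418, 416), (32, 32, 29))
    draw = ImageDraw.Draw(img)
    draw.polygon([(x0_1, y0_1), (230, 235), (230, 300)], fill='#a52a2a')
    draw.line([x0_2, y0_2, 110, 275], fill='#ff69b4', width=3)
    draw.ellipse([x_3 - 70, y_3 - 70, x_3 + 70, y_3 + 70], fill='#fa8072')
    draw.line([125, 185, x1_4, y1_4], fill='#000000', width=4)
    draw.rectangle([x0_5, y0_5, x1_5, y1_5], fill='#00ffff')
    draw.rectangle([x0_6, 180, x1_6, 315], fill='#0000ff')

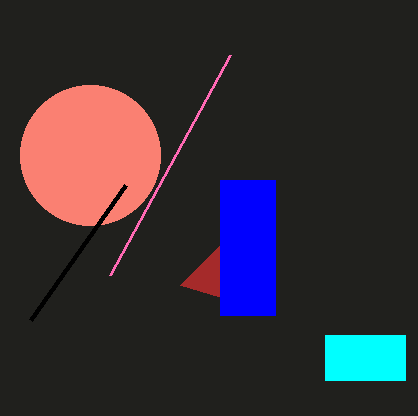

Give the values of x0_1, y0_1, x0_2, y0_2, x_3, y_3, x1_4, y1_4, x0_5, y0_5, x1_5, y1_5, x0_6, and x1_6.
x0_1 = 180
y0_1 = 285
x0_2 = 230
y0_2 = 55
x_3 = 90
y_3 = 155
x1_4 = 30
y1_4 = 320
x0_5 = 325
y0_5 = 335
x1_5 = 405
y1_5 = 380
x0_6 = 220
x1_6 = 275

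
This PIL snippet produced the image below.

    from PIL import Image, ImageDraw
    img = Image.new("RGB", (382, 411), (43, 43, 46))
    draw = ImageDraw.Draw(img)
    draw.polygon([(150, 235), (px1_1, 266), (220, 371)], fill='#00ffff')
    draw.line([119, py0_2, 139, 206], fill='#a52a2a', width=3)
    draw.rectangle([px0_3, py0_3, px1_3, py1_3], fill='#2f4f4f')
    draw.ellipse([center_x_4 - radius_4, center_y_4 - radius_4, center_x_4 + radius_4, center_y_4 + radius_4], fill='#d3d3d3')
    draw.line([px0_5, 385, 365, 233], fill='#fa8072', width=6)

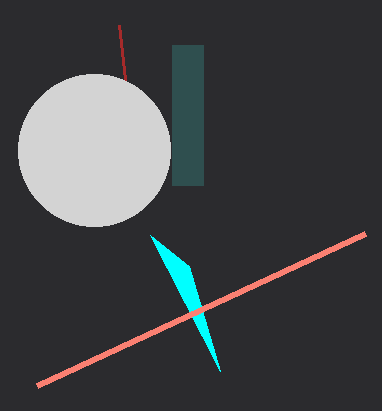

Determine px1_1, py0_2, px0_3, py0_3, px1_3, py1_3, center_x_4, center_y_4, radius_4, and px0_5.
px1_1 = 189, py0_2 = 25, px0_3 = 172, py0_3 = 45, px1_3 = 203, py1_3 = 185, center_x_4 = 94, center_y_4 = 150, radius_4 = 76, px0_5 = 37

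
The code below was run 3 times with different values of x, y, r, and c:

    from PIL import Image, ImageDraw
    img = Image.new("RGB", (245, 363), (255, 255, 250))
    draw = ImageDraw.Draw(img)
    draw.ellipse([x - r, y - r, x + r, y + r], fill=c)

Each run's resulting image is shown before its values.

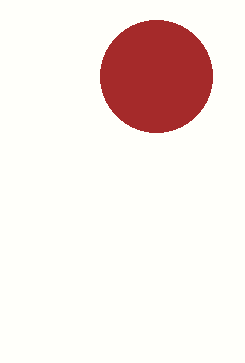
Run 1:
x = 156, y = 76, r = 56, c = 'brown'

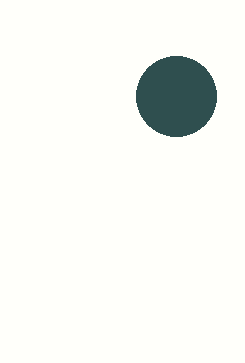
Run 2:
x = 176; y = 96; r = 40; c = 'darkslategray'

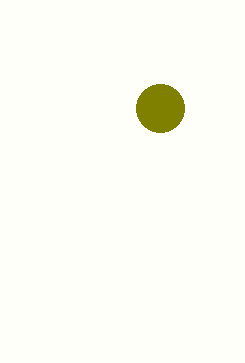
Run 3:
x = 160, y = 108, r = 24, c = 'olive'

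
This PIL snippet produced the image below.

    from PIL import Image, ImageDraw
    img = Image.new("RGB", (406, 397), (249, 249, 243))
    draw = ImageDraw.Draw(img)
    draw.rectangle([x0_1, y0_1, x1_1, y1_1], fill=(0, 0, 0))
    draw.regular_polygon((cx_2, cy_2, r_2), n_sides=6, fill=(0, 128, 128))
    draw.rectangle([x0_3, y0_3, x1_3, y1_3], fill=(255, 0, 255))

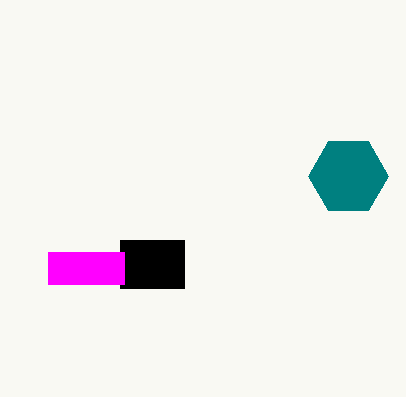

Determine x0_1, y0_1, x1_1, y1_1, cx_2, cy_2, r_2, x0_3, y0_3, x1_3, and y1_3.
x0_1 = 120, y0_1 = 240, x1_1 = 184, y1_1 = 288, cx_2 = 348, cy_2 = 176, r_2 = 40, x0_3 = 48, y0_3 = 252, x1_3 = 124, y1_3 = 284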